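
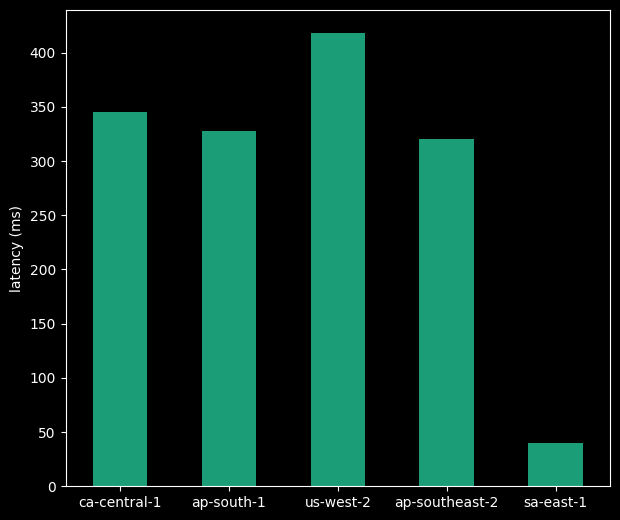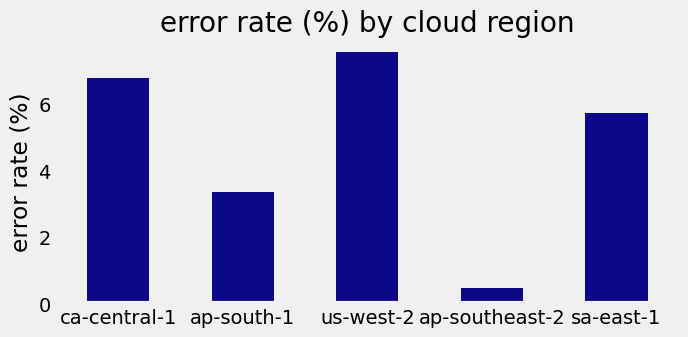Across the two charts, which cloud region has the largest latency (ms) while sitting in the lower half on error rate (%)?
Chart 2 median error rate (%) ≈ 6; below-median cloud regions: ap-south-1, ap-southeast-2. Among those, ap-south-1 has the highest latency (ms) (≈ 350).

ap-south-1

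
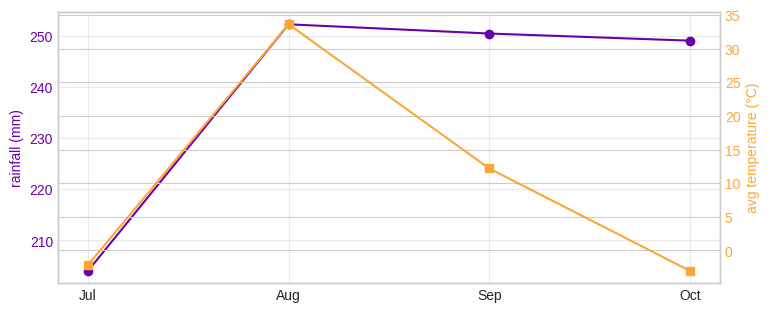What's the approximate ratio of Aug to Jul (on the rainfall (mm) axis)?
Aug ≈ 250, Jul ≈ 205; 250/205 ≈ 1.22.

≈ 1.22×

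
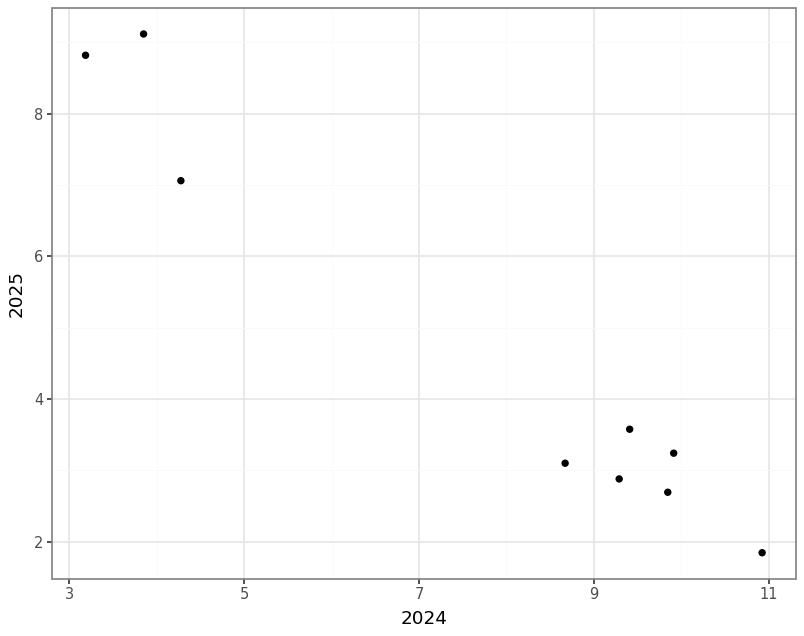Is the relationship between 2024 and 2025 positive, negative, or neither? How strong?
negative, strong

Points are negatively correlated; strong (|r| ≈ 1.0).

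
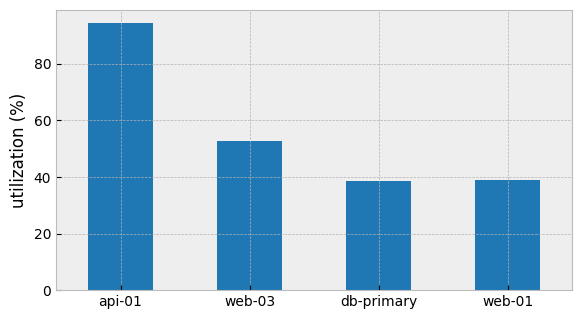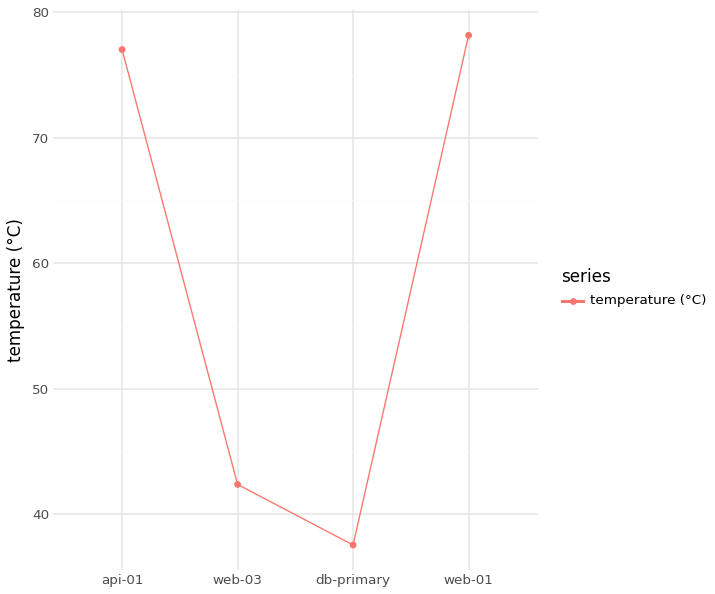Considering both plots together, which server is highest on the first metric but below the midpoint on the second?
web-03

Chart 2 median temperature (°C) ≈ 60; below-median servers: web-03, db-primary. Among those, web-03 has the highest utilization (%) (≈ 50).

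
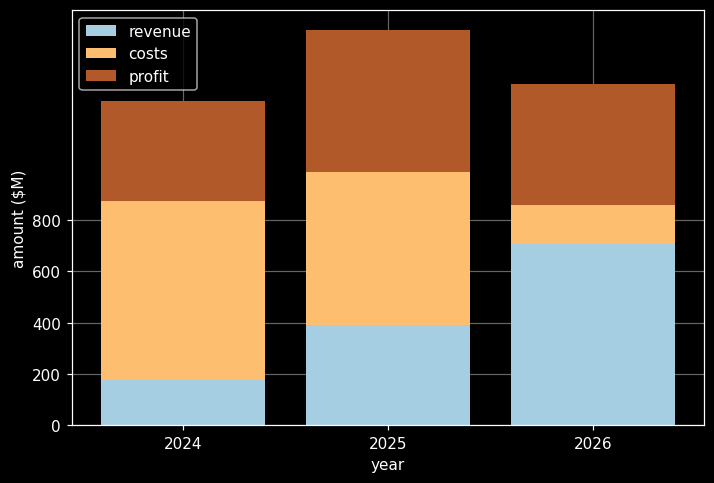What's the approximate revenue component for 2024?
≈ 200

revenue top ≈ 200, bottom ≈ 0; segment ≈ 200.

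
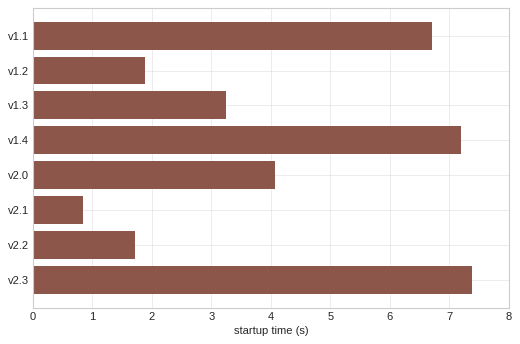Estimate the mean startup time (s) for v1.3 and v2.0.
(3 + 4) / 2 ≈ 4.

≈ 4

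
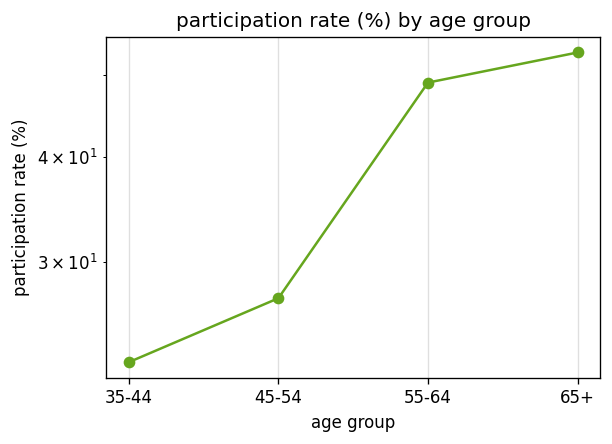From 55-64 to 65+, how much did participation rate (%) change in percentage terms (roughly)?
55-64 ≈ 50, 65+ ≈ 55; (55 − 50) / 50 ≈ +10%.

≈ +10%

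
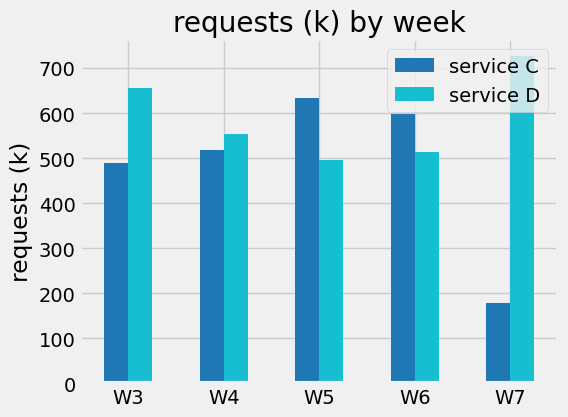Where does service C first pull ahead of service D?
W4: service C ≈ 500 vs service D ≈ 600 (not yet); W5: service C ≈ 600 vs service D ≈ 500 (first crossover).

W5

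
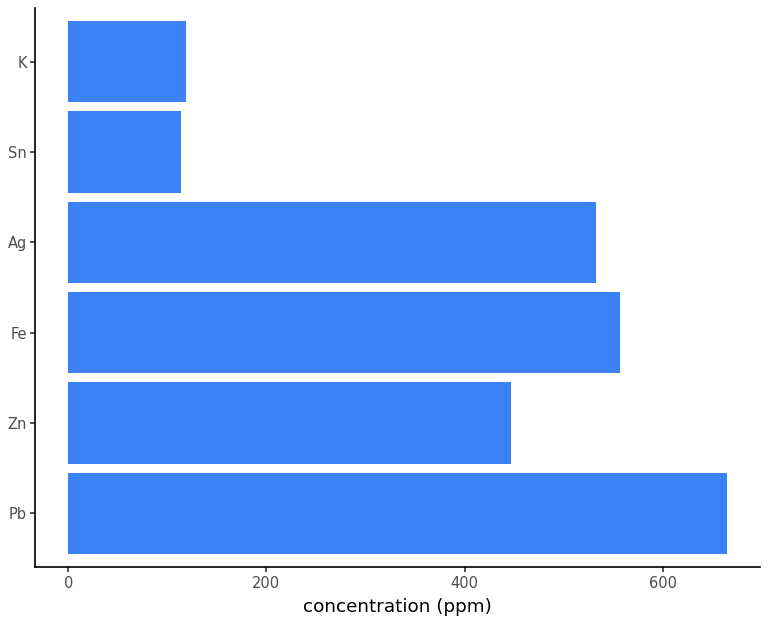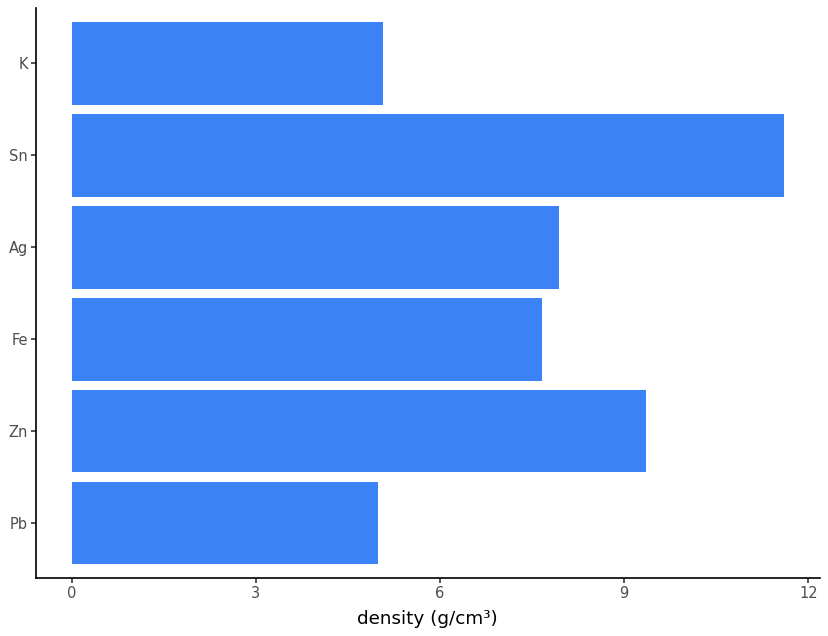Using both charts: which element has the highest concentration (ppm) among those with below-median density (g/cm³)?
Chart 2 median density (g/cm³) ≈ 8; below-median elements: Pb, Fe, K. Among those, Pb has the highest concentration (ppm) (≈ 700).

Pb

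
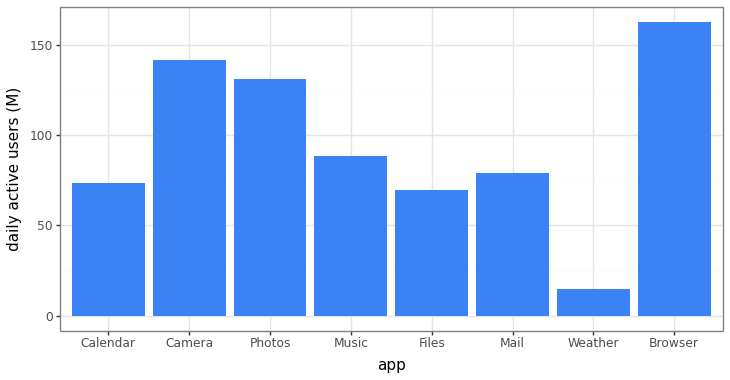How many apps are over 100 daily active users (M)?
Above 100: Camera, Photos, Browser.

3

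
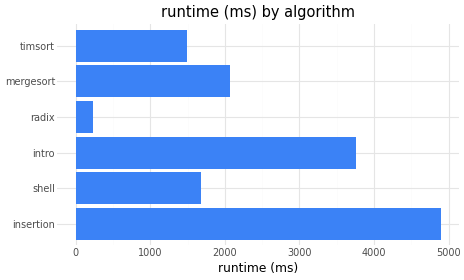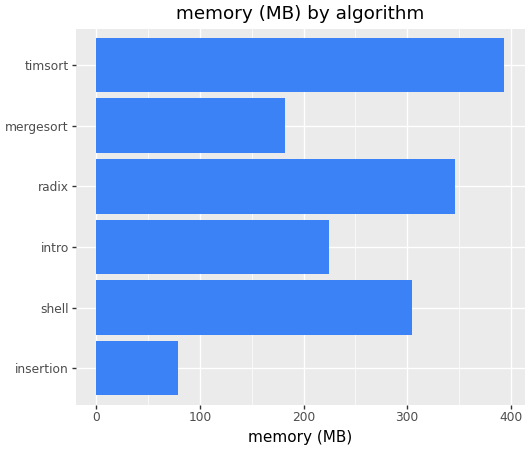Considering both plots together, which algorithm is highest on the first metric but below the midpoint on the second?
insertion

Chart 2 median memory (MB) ≈ 250; below-median algorithms: insertion, intro, mergesort. Among those, insertion has the highest runtime (ms) (≈ 5000).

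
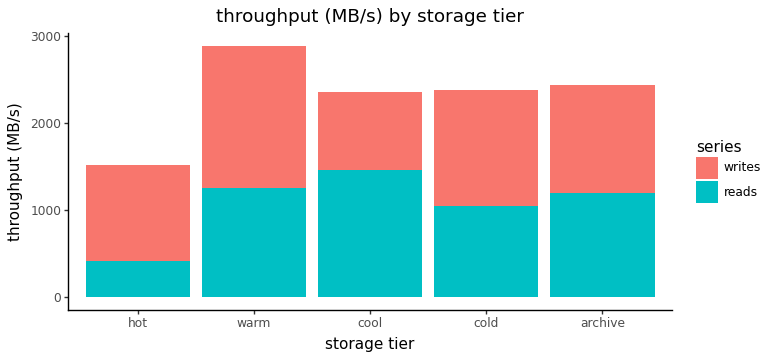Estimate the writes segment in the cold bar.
≈ 1500

writes top ≈ 2500, bottom ≈ 1000; segment ≈ 1500.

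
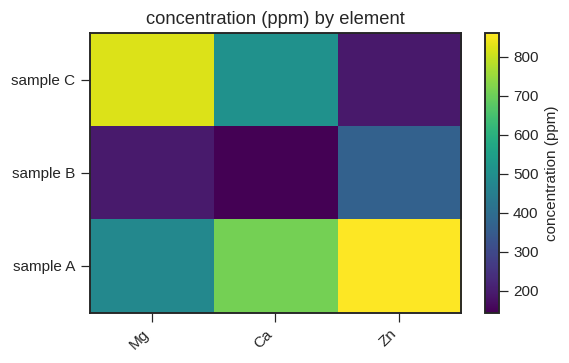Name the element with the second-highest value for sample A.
Ca

Top 3 for sample A: Zn ≈ 900, Ca ≈ 700, Mg ≈ 500.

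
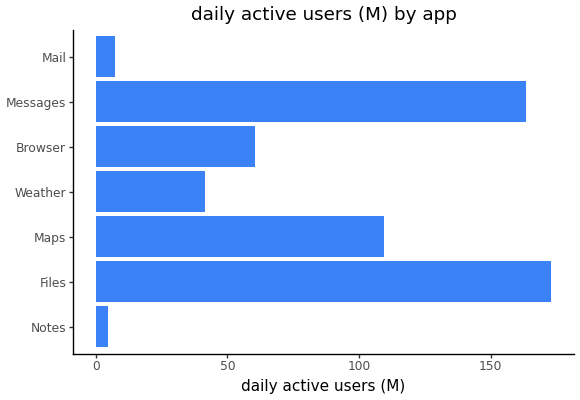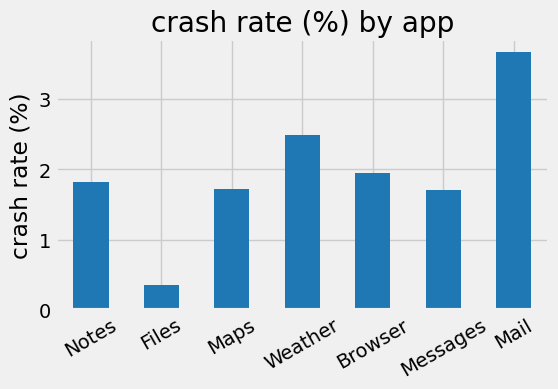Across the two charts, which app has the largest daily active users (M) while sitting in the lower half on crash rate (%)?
Files

Chart 2 median crash rate (%) ≈ 2; below-median apps: Files, Maps, Messages. Among those, Files has the highest daily active users (M) (≈ 180).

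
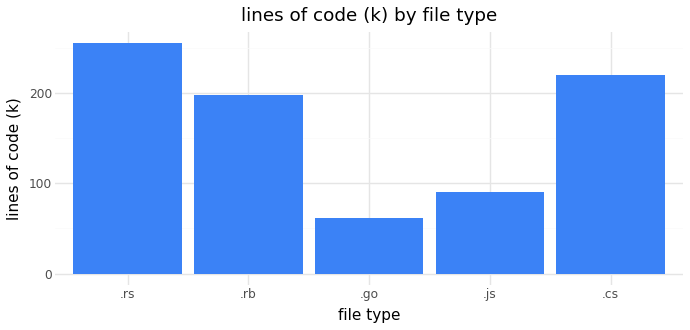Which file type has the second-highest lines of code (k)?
.cs

Top 3: .rs ≈ 250, .cs ≈ 225, .rb ≈ 200.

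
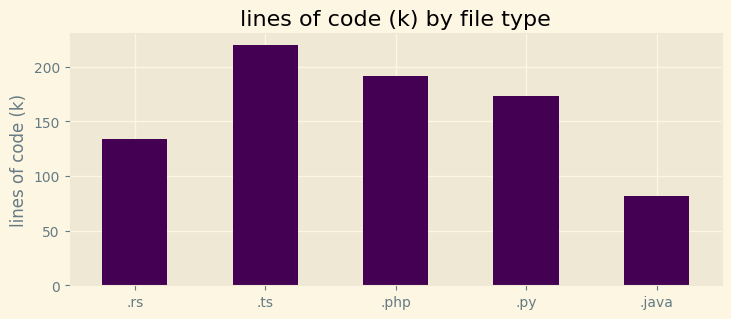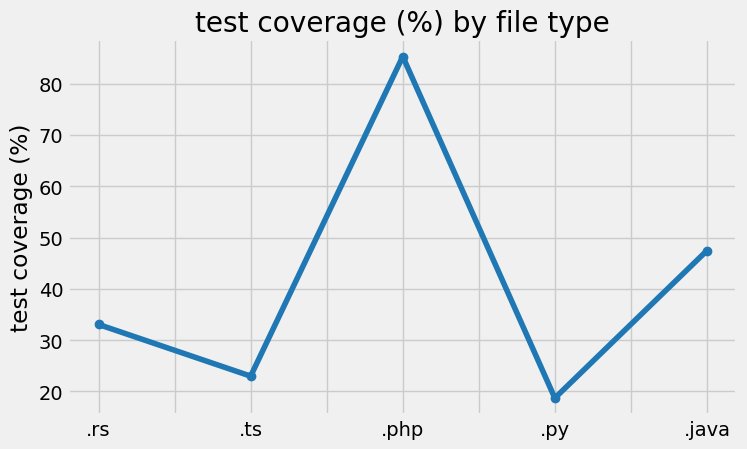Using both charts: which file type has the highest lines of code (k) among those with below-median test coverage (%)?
Chart 2 median test coverage (%) ≈ 30; below-median file types: .ts, .py. Among those, .ts has the highest lines of code (k) (≈ 225).

.ts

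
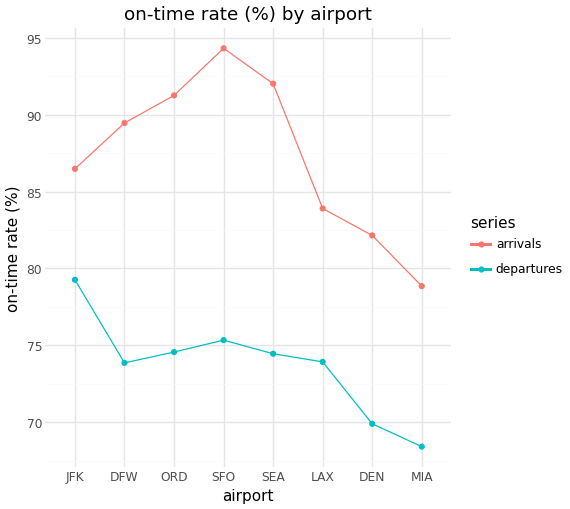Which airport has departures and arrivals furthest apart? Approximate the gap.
SFO, ≈ 20 %

SFO: departures ≈ 75, arrivals ≈ 95 → gap ≈ 20. Next-largest (SEA) is only ≈ 15.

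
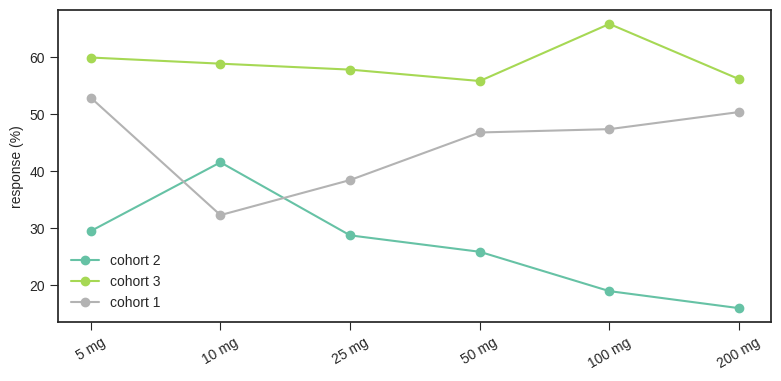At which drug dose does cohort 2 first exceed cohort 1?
10 mg

5 mg: cohort 2 ≈ 30 vs cohort 1 ≈ 55 (not yet); 10 mg: cohort 2 ≈ 40 vs cohort 1 ≈ 30 (first crossover).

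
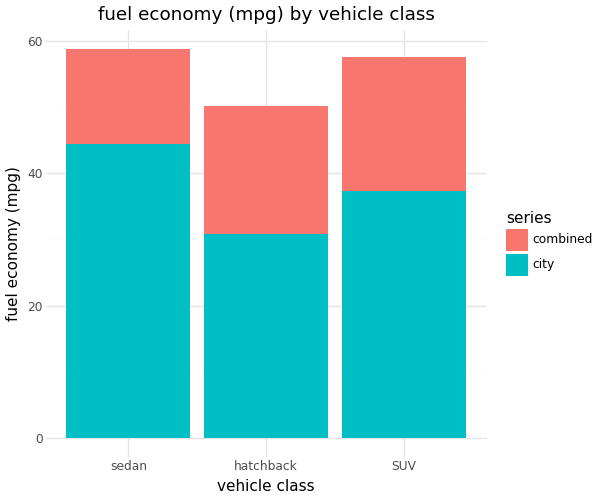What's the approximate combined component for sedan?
≈ 15

combined top ≈ 60, bottom ≈ 45; segment ≈ 15.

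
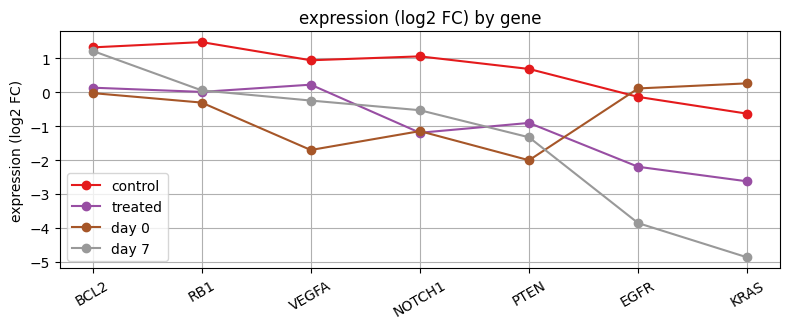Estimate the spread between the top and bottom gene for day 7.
Max BCL2 ≈ 1, min KRAS ≈ -5; range ≈ 6.

≈ 6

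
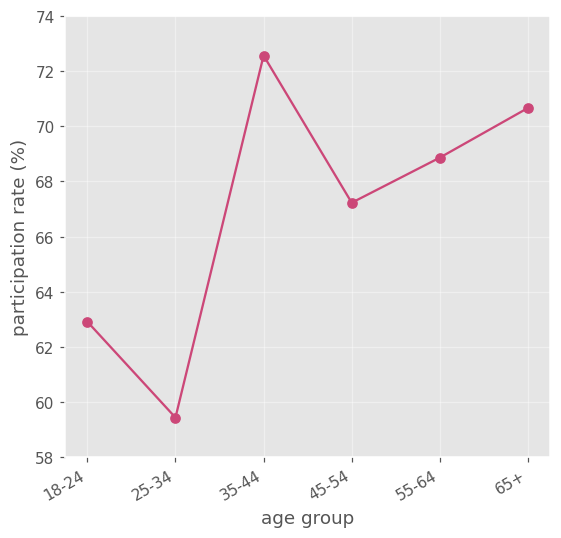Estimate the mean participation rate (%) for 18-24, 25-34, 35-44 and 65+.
≈ 66

(62 + 60 + 72 + 70) / 4 ≈ 66.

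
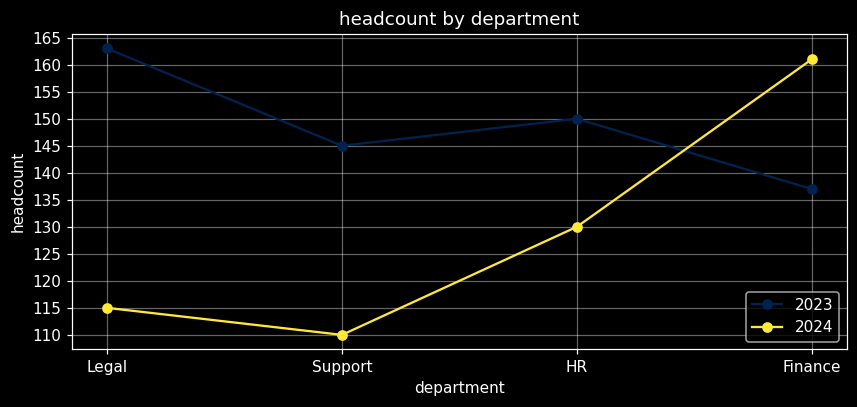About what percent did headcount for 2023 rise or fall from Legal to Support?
Legal ≈ 165, Support ≈ 145; (145 − 165) / 165 ≈ -12.1%.

≈ -12.1%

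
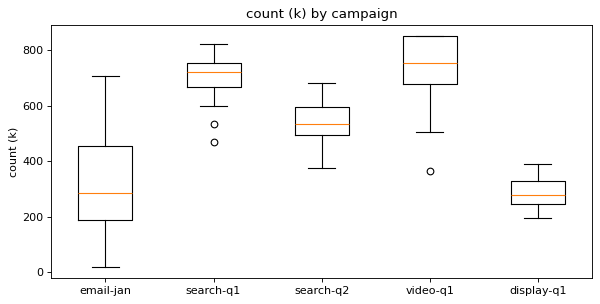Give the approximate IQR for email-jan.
≈ 250

Q3 ≈ 450, Q1 ≈ 200; IQR ≈ 250.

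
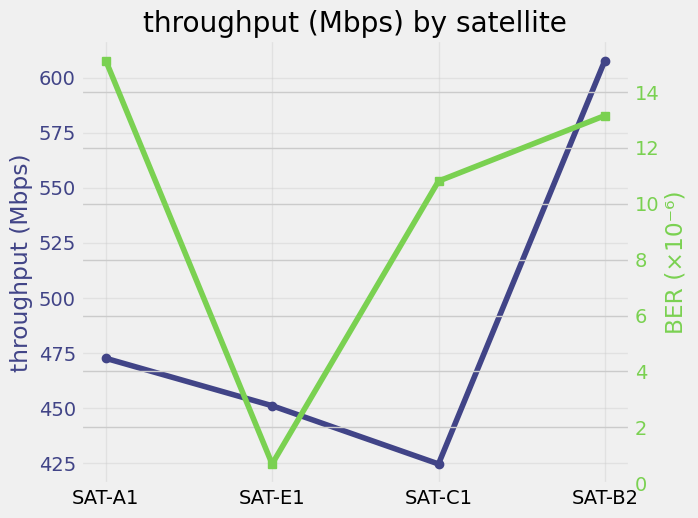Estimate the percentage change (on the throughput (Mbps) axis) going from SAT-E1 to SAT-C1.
SAT-E1 ≈ 460, SAT-C1 ≈ 420; (420 − 460) / 460 ≈ -8.7%.

≈ -8.7%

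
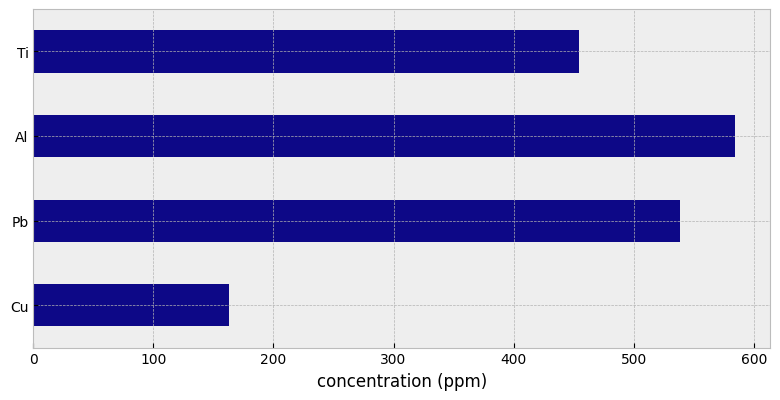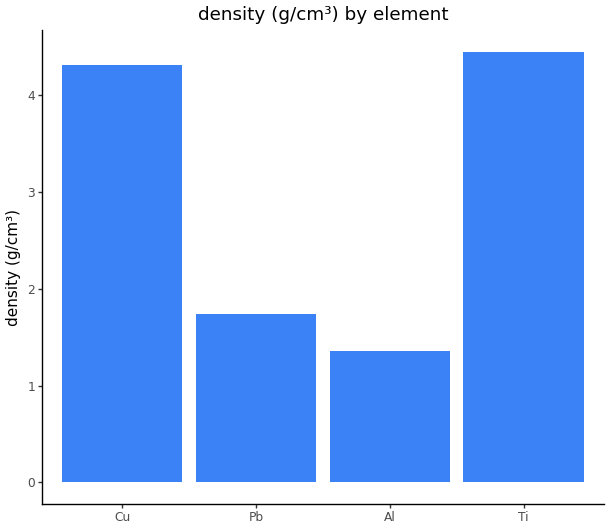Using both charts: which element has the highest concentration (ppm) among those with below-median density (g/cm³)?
Al

Chart 2 median density (g/cm³) ≈ 3; below-median elements: Pb, Al. Among those, Al has the highest concentration (ppm) (≈ 600).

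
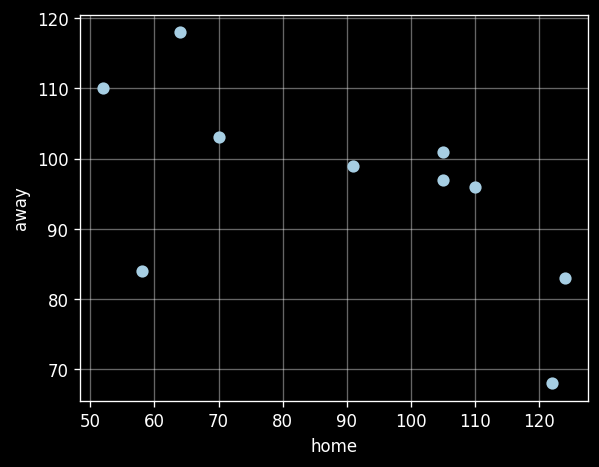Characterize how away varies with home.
Points are negatively correlated; moderate (|r| ≈ 0.6).

negative, moderate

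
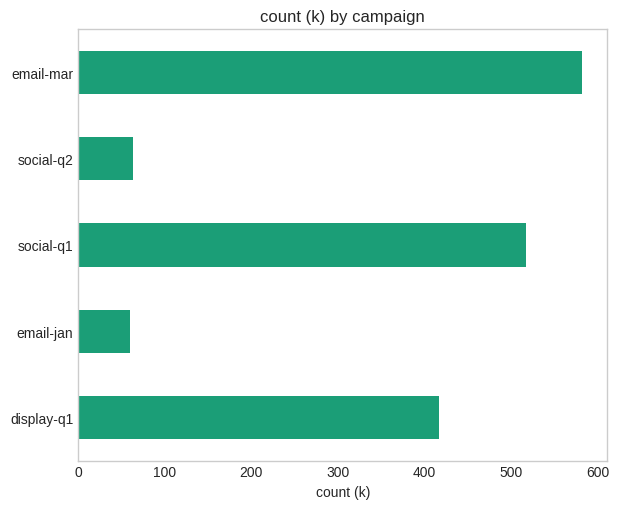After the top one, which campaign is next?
social-q1

Top 3: email-mar ≈ 600, social-q1 ≈ 500, display-q1 ≈ 400.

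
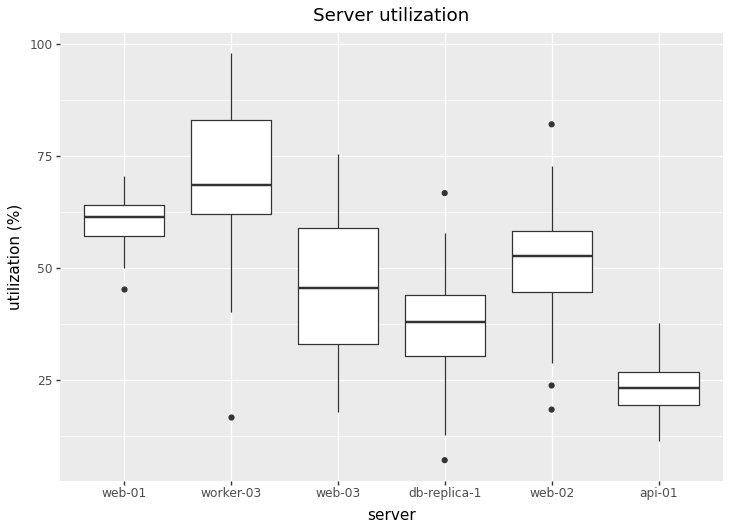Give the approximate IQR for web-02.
≈ 15

Q3 ≈ 60, Q1 ≈ 45; IQR ≈ 15.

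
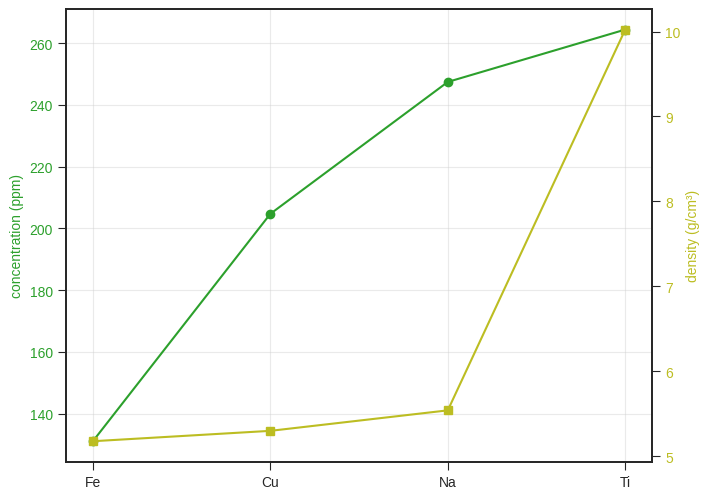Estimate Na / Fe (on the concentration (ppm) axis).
Na ≈ 240, Fe ≈ 140; 240/140 ≈ 1.71.

≈ 1.71×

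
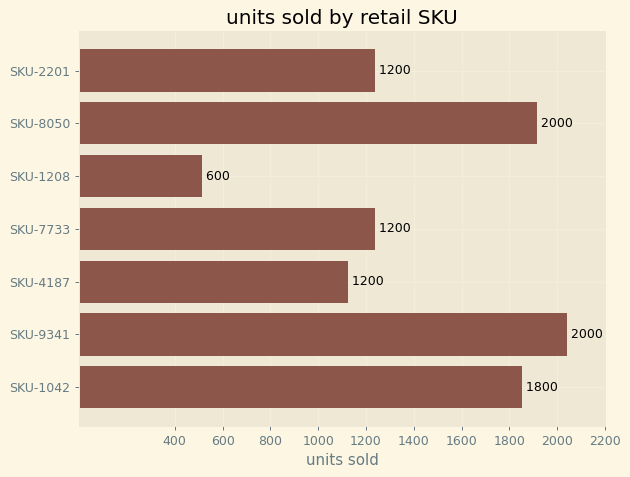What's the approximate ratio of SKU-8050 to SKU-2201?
SKU-8050 ≈ 2000, SKU-2201 ≈ 1200; 2000/1200 ≈ 1.67.

≈ 1.67×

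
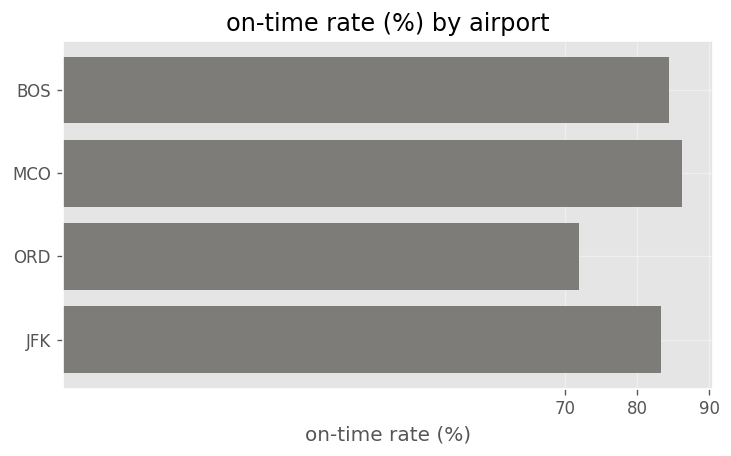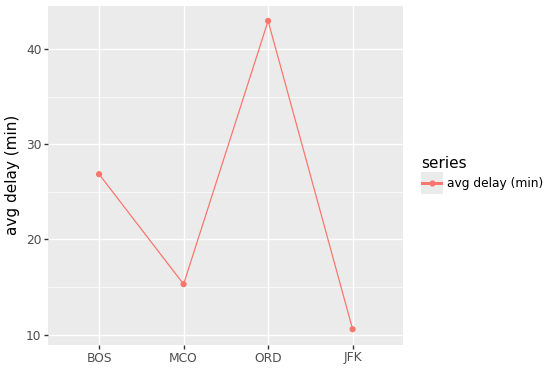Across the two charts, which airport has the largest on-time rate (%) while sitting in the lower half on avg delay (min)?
MCO

Chart 2 median avg delay (min) ≈ 20; below-median airports: MCO, JFK. Among those, MCO has the highest on-time rate (%) (≈ 90).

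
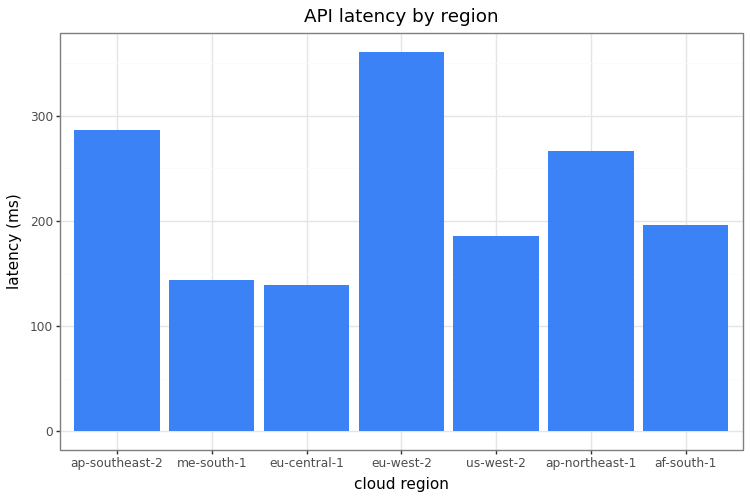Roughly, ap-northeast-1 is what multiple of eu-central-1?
≈ 1.67×

ap-northeast-1 ≈ 250, eu-central-1 ≈ 150; 250/150 ≈ 1.67.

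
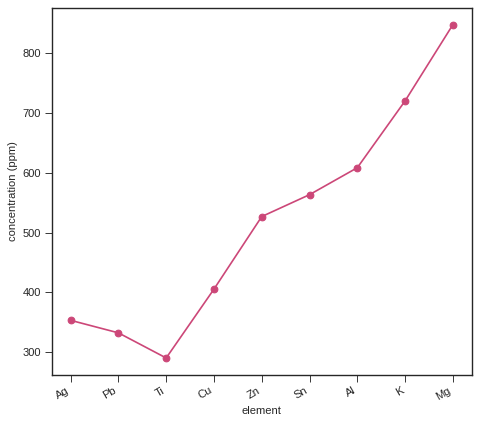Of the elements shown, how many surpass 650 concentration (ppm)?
Above 650: K, Mg.

2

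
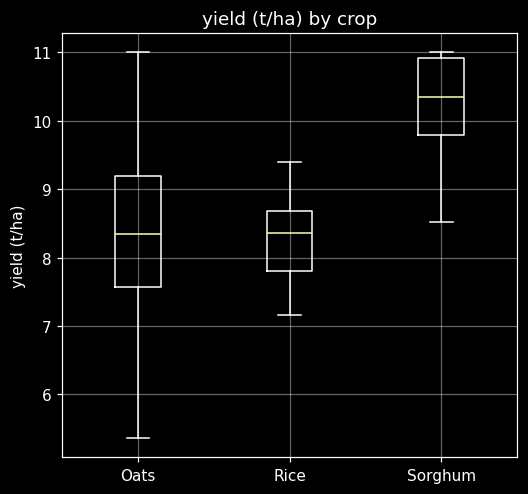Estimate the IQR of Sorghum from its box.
≈ 1.2

Q3 ≈ 11.0, Q1 ≈ 9.8; IQR ≈ 1.2.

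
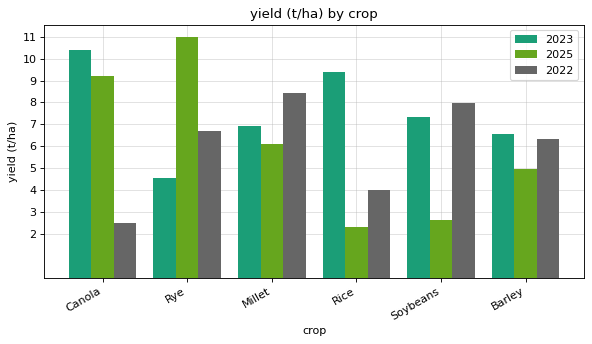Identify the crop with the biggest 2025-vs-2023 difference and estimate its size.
Rice: 2025 ≈ 2, 2023 ≈ 9 → gap ≈ 7. Next-largest (Rye) is only ≈ 6.

Rice, ≈ 7 t/ha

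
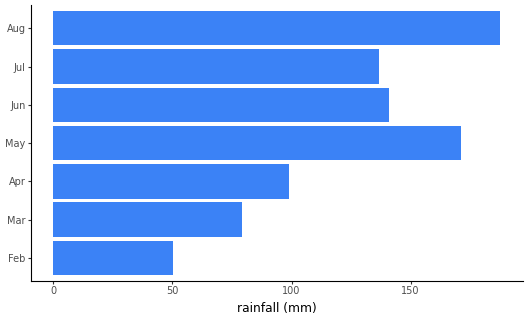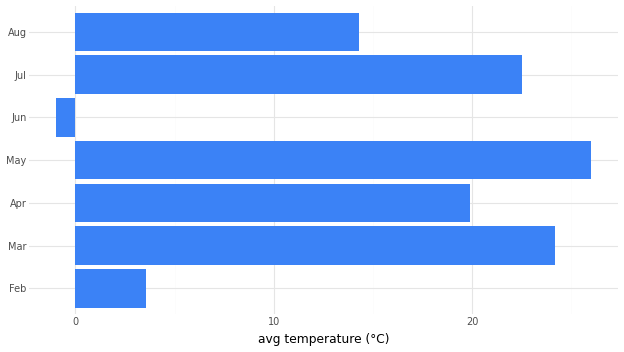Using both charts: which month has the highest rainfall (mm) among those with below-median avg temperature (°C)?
Chart 2 median avg temperature (°C) ≈ 20; below-median months: Feb, Jun, Aug. Among those, Aug has the highest rainfall (mm) (≈ 180).

Aug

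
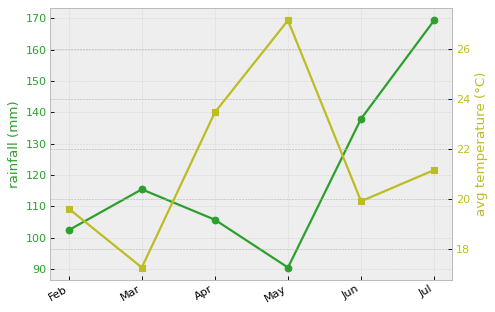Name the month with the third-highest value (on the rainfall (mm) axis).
Mar

Top 4 (on the rainfall (mm) axis): Jul ≈ 170, Jun ≈ 140, Mar ≈ 120, Apr ≈ 110.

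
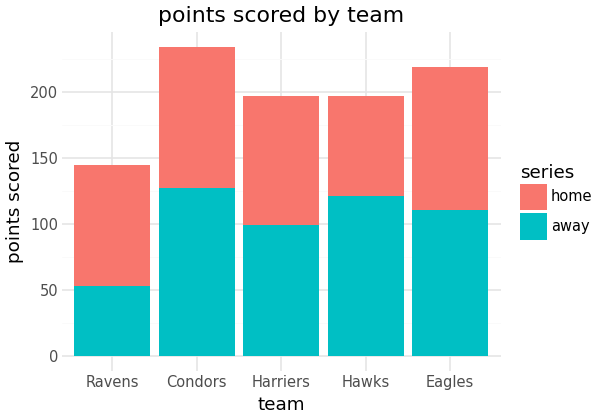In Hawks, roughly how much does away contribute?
≈ 120

away top ≈ 120, bottom ≈ 0; segment ≈ 120.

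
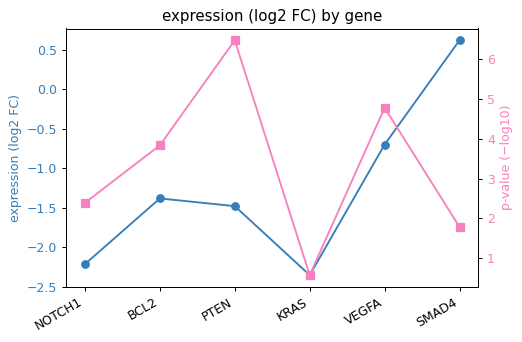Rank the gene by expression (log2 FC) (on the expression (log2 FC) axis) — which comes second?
VEGFA

Top 3 (on the expression (log2 FC) axis): SMAD4 ≈ 0.5, VEGFA ≈ -0.5, BCL2 ≈ -1.5.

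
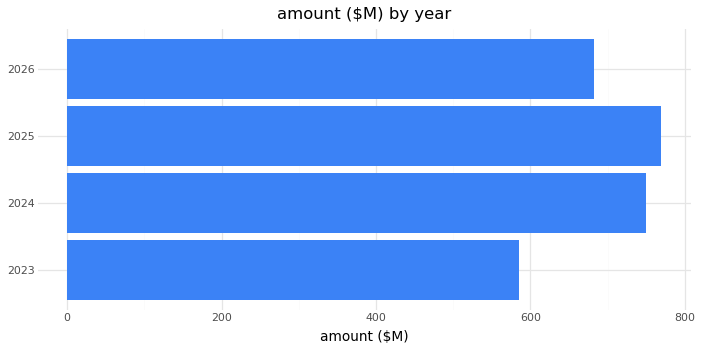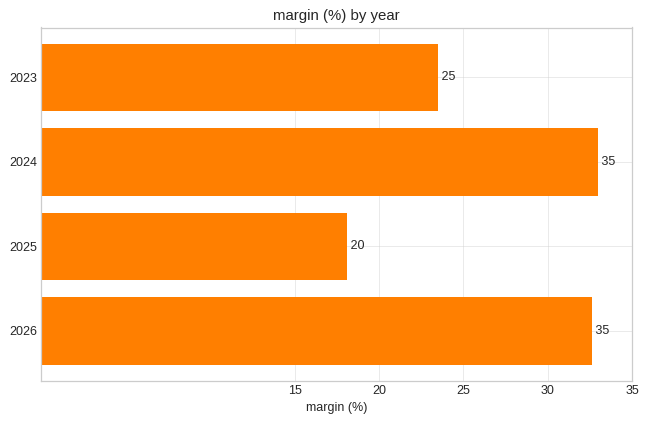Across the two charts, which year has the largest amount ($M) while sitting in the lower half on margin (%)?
Chart 2 median margin (%) ≈ 30; below-median years: 2023, 2025. Among those, 2025 has the highest amount ($M) (≈ 800).

2025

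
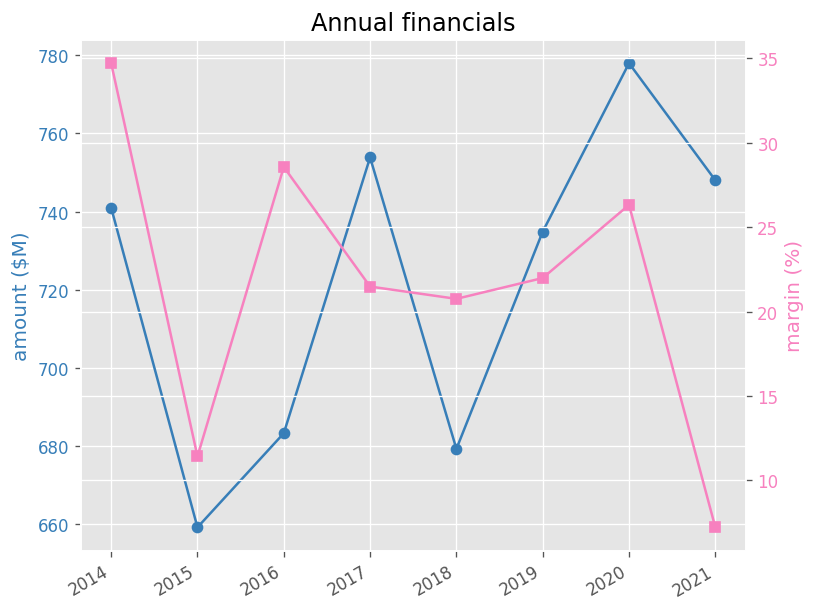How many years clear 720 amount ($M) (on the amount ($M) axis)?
Above 720: 2014, 2017, 2019, 2020, 2021.

5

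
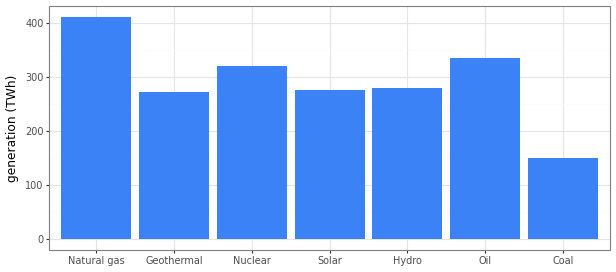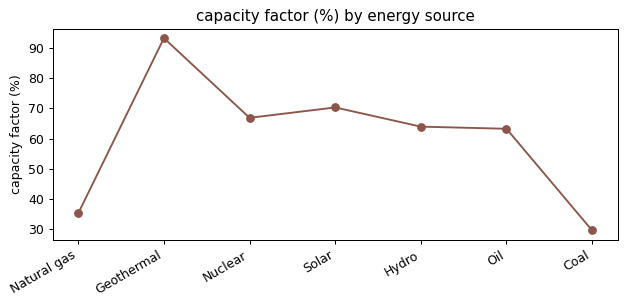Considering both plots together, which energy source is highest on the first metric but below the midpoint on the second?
Chart 2 median capacity factor (%) ≈ 60; below-median energy sources: Natural gas, Oil, Coal. Among those, Natural gas has the highest generation (TWh) (≈ 400).

Natural gas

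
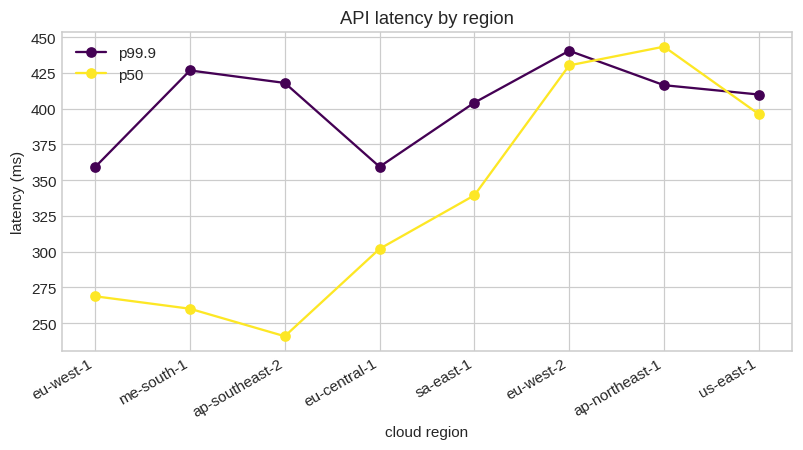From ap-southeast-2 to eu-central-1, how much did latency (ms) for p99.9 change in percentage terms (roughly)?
ap-southeast-2 ≈ 420, eu-central-1 ≈ 360; (360 − 420) / 420 ≈ -14.3%.

≈ -14.3%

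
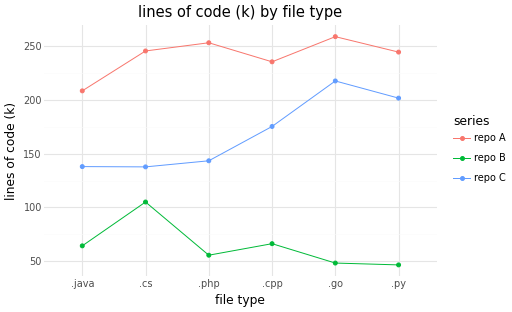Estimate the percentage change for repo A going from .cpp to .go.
≈ +8.3%

.cpp ≈ 240, .go ≈ 260; (260 − 240) / 240 ≈ +8.3%.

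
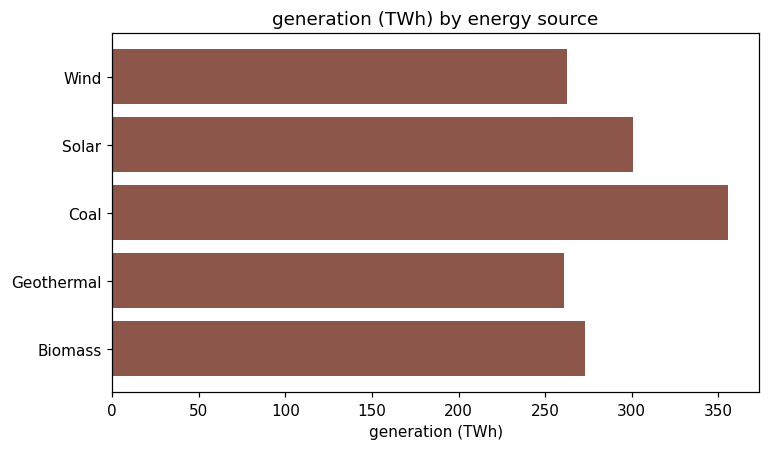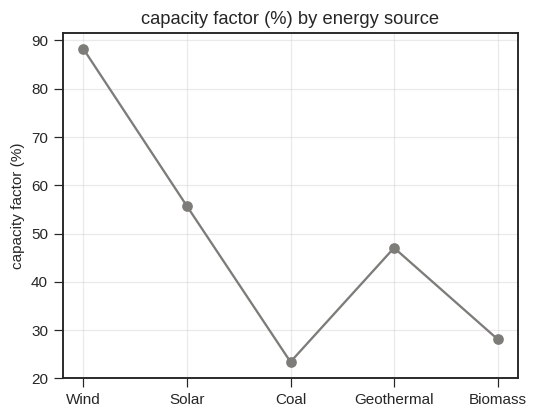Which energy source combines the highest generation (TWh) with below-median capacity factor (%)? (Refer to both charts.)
Chart 2 median capacity factor (%) ≈ 50; below-median energy sources: Coal, Biomass. Among those, Coal has the highest generation (TWh) (≈ 350).

Coal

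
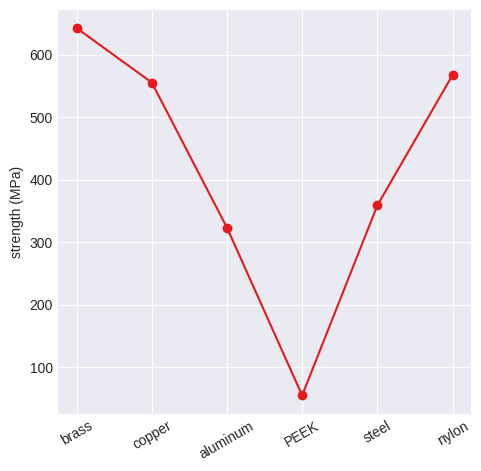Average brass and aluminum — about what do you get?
(650 + 300) / 2 ≈ 475.

≈ 475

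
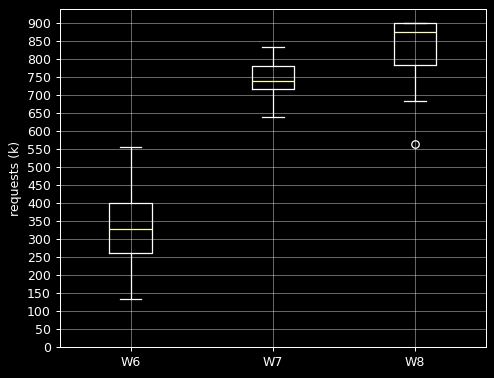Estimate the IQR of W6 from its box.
≈ 150

Q3 ≈ 400, Q1 ≈ 250; IQR ≈ 150.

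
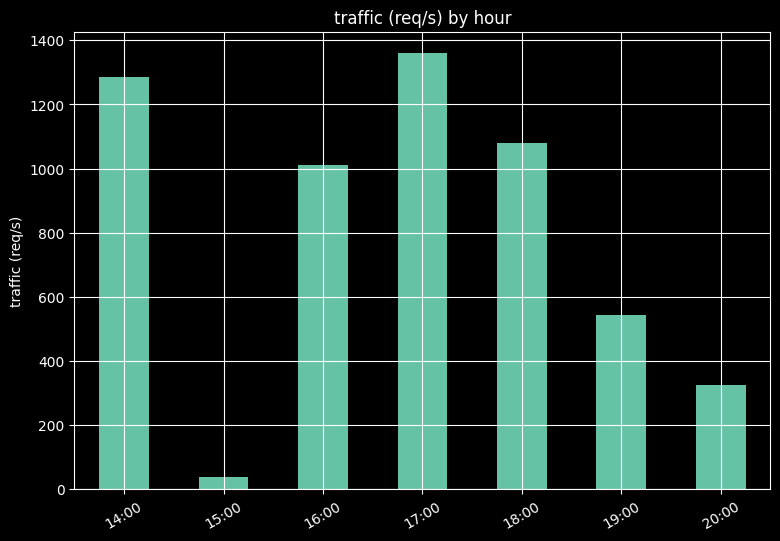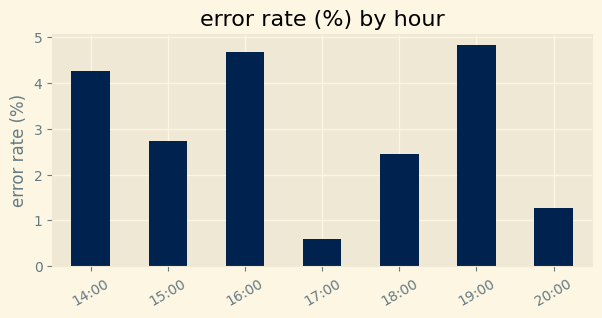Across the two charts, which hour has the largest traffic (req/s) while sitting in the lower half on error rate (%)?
Chart 2 median error rate (%) ≈ 2.5; below-median hours: 17:00, 18:00, 20:00. Among those, 17:00 has the highest traffic (req/s) (≈ 1400).

17:00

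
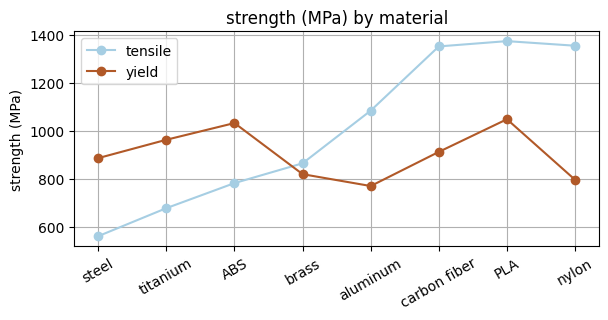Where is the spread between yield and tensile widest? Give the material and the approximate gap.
nylon: yield ≈ 800, tensile ≈ 1400 → gap ≈ 600. Next-largest (carbon fiber) is only ≈ 500.

nylon, ≈ 600 MPa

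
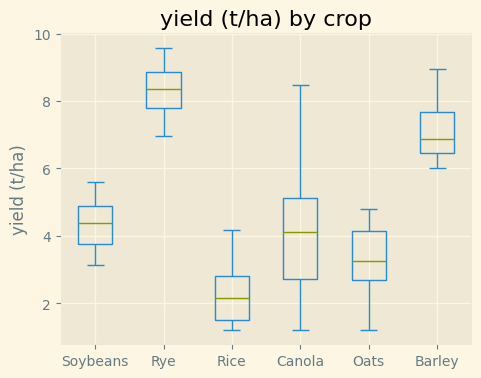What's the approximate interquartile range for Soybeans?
≈ 1

Q3 ≈ 5, Q1 ≈ 4; IQR ≈ 1.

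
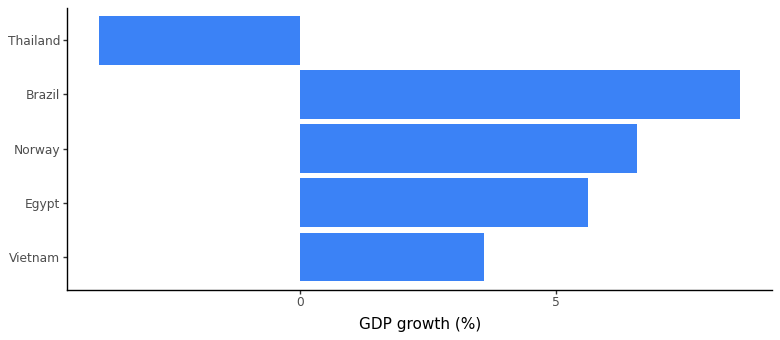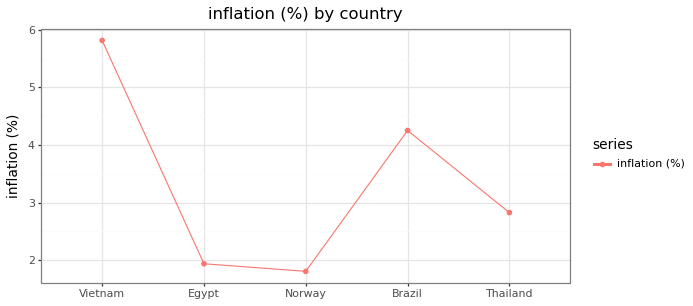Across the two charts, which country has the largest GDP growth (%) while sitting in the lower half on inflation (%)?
Norway

Chart 2 median inflation (%) ≈ 3; below-median countries: Egypt, Norway. Among those, Norway has the highest GDP growth (%) (≈ 7).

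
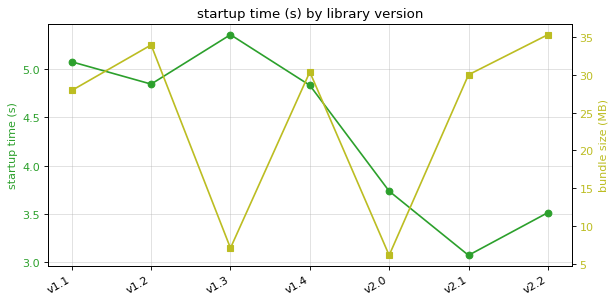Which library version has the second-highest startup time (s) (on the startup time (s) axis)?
v1.1

Top 3 (on the startup time (s) axis): v1.3 ≈ 5.4, v1.1 ≈ 5.0, v1.2 ≈ 4.8.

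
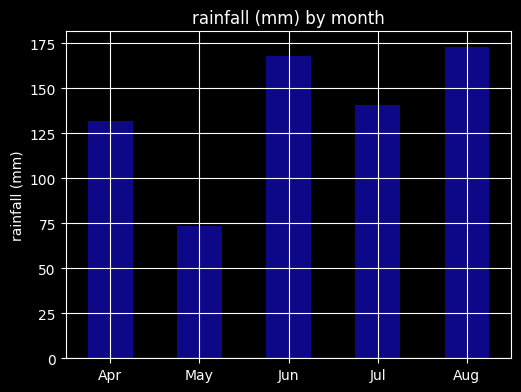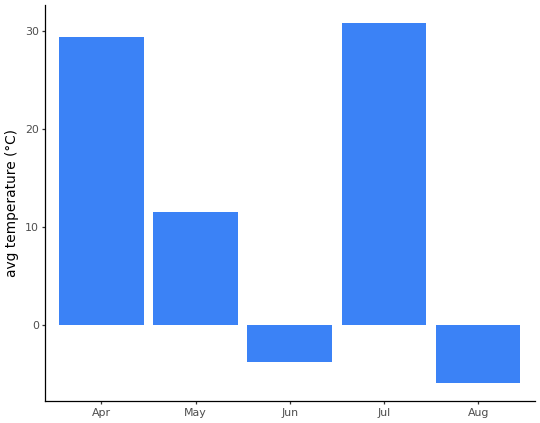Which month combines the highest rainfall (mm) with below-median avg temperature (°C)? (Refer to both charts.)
Chart 2 median avg temperature (°C) ≈ 10; below-median months: Jun, Aug. Among those, Aug has the highest rainfall (mm) (≈ 180).

Aug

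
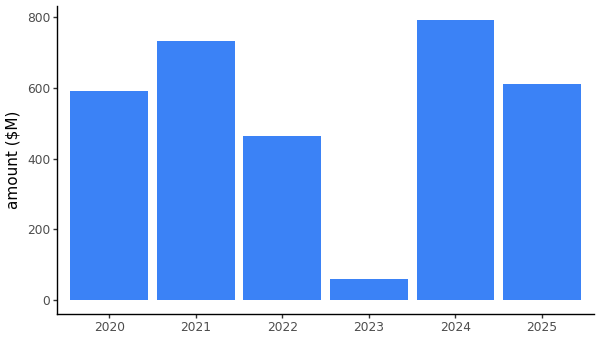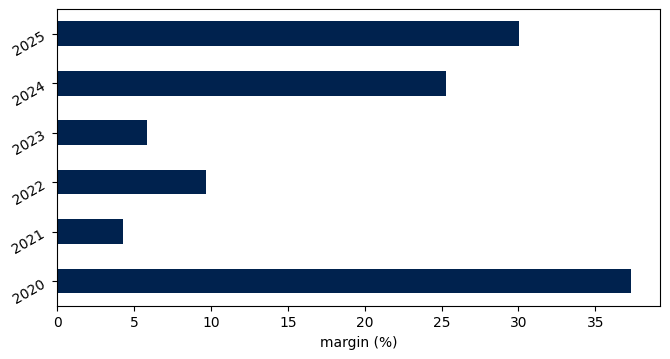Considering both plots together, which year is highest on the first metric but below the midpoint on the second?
2021

Chart 2 median margin (%) ≈ 15; below-median years: 2021, 2022, 2023. Among those, 2021 has the highest amount ($M) (≈ 700).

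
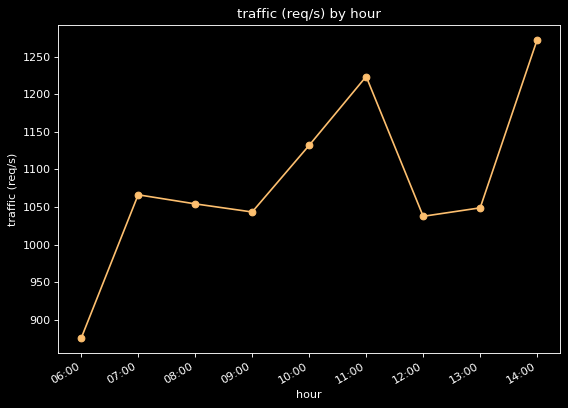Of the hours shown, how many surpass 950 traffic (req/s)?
Above 950: 07:00, 08:00, 09:00, 10:00, 11:00, 12:00, 13:00, 14:00.

8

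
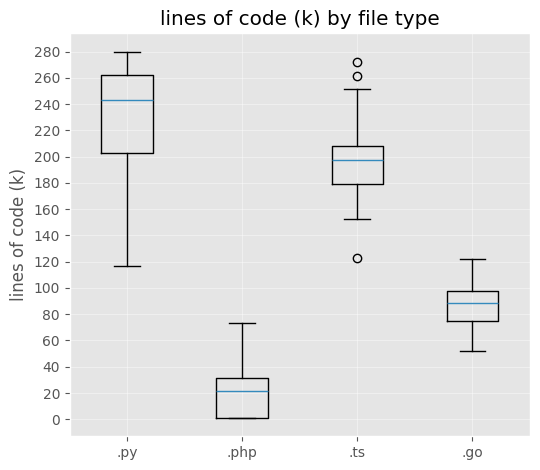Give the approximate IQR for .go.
Q3 ≈ 100, Q1 ≈ 80; IQR ≈ 20.

≈ 20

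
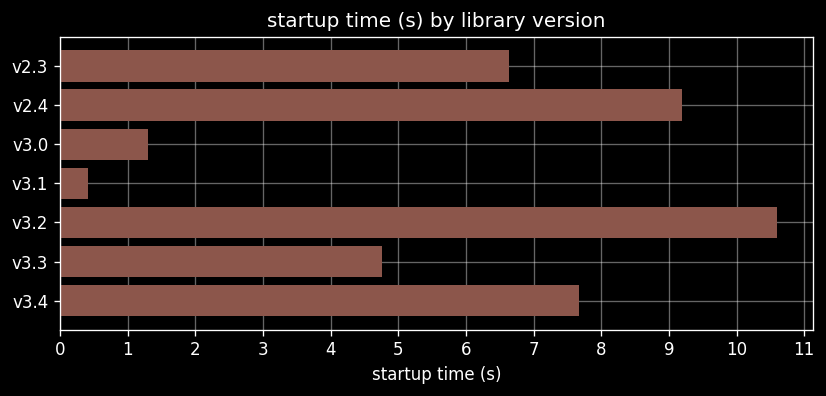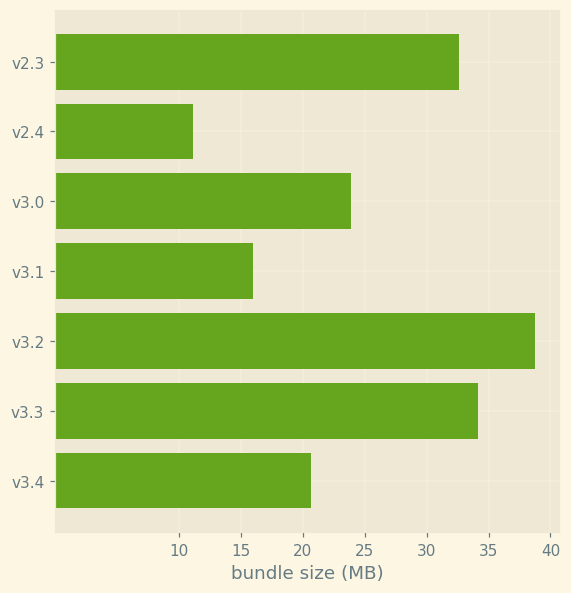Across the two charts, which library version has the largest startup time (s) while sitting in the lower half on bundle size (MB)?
Chart 2 median bundle size (MB) ≈ 25; below-median library versions: v2.4, v3.1, v3.4. Among those, v2.4 has the highest startup time (s) (≈ 9).

v2.4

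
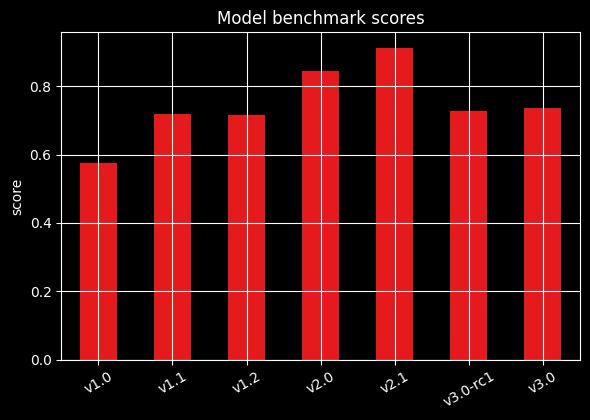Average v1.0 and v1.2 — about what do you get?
≈ 0.65

(0.6 + 0.7) / 2 ≈ 0.65.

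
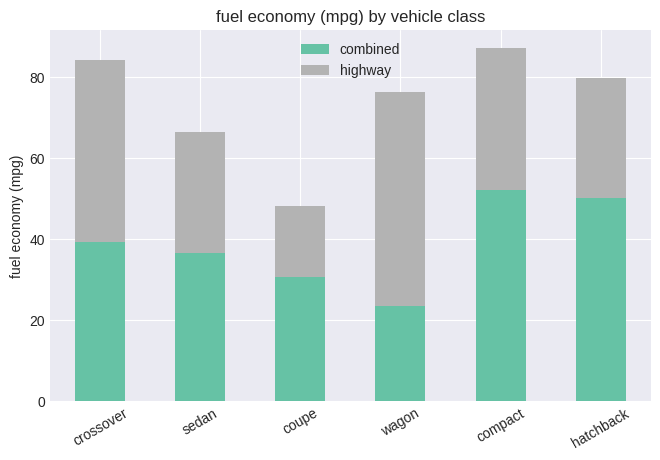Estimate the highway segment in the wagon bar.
≈ 60

highway top ≈ 80, bottom ≈ 20; segment ≈ 60.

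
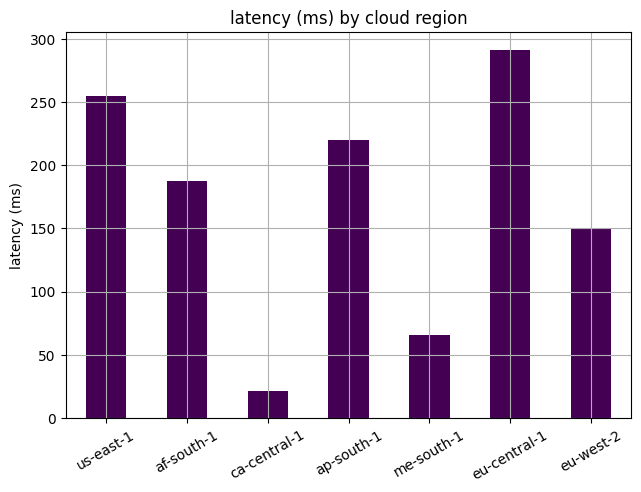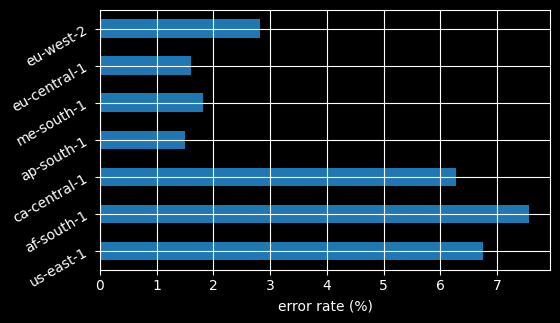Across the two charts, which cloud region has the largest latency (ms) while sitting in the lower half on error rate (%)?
eu-central-1

Chart 2 median error rate (%) ≈ 3; below-median cloud regions: ap-south-1, me-south-1, eu-central-1. Among those, eu-central-1 has the highest latency (ms) (≈ 300).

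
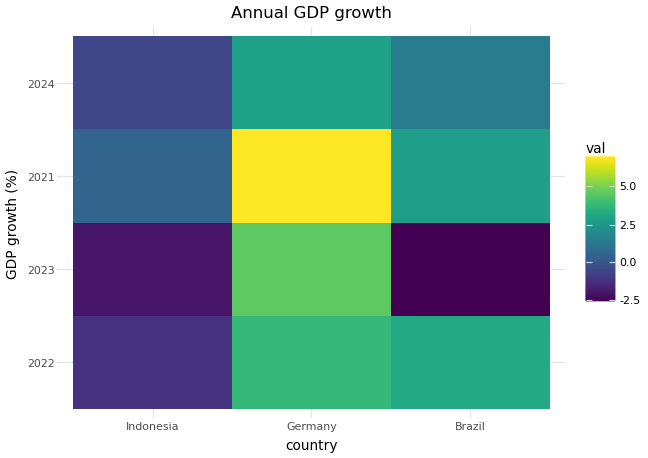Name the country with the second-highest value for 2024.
Brazil

Top 3 for 2024: Germany ≈ 3, Brazil ≈ 1, Indonesia ≈ -1.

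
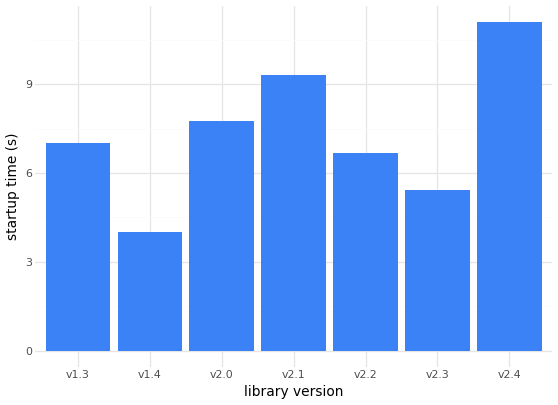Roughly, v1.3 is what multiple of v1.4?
≈ 1.75×

v1.3 ≈ 7, v1.4 ≈ 4; 7/4 ≈ 1.75.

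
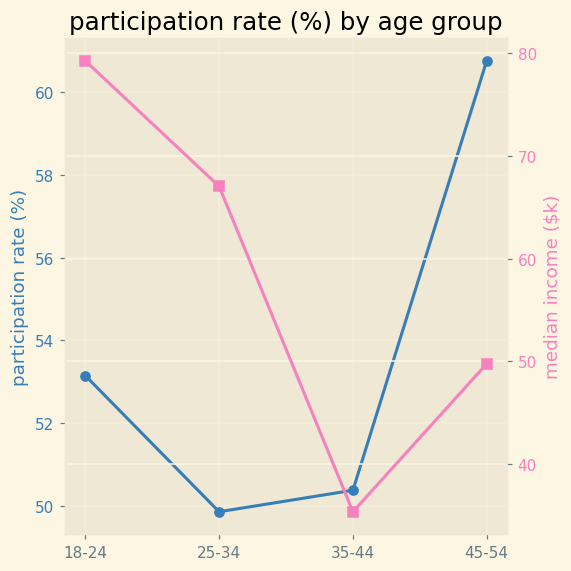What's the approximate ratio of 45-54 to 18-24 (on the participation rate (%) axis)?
45-54 ≈ 61, 18-24 ≈ 53; 61/53 ≈ 1.15.

≈ 1.15×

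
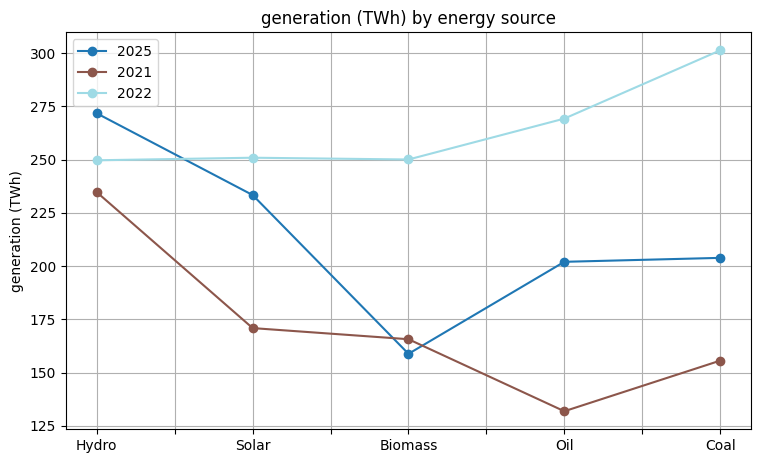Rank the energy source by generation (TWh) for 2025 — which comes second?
Top 3 for 2025: Hydro ≈ 280, Solar ≈ 240, Coal ≈ 200.

Solar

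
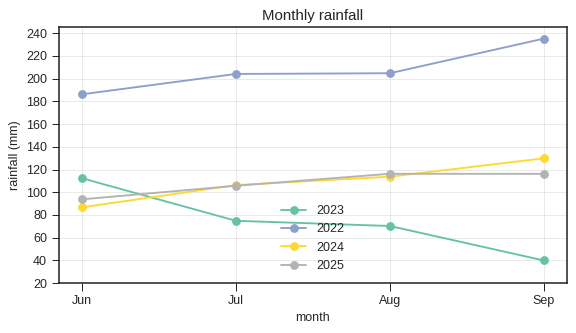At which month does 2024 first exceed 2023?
Jul

Jun: 2024 ≈ 80 vs 2023 ≈ 120 (not yet); Jul: 2024 ≈ 100 vs 2023 ≈ 80 (first crossover).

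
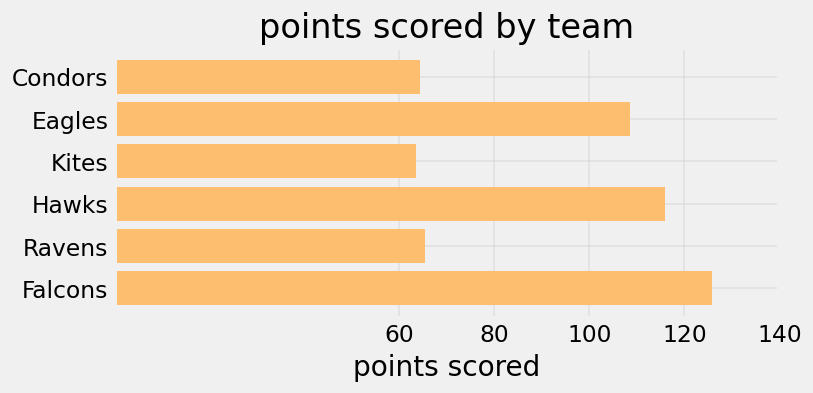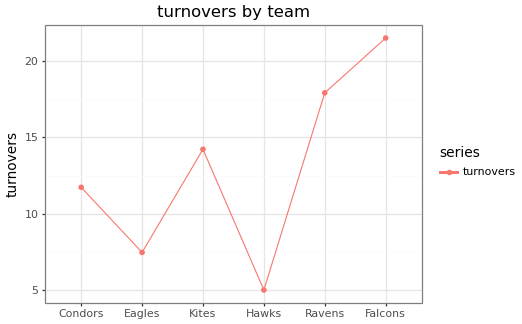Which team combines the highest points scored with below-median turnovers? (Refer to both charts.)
Hawks

Chart 2 median turnovers ≈ 12; below-median teams: Condors, Eagles, Hawks. Among those, Hawks has the highest points scored (≈ 120).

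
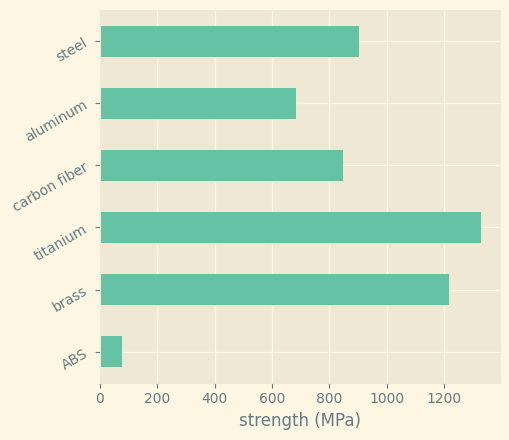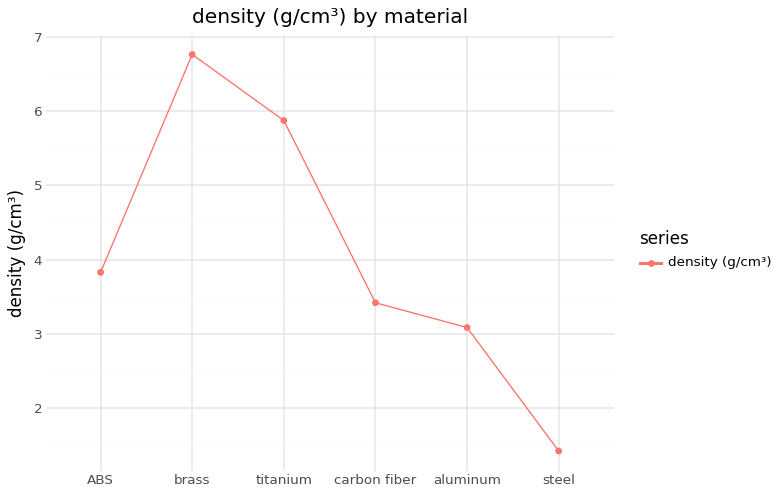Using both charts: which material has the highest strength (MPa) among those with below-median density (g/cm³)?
Chart 2 median density (g/cm³) ≈ 4; below-median materials: carbon fiber, aluminum, steel. Among those, steel has the highest strength (MPa) (≈ 1000).

steel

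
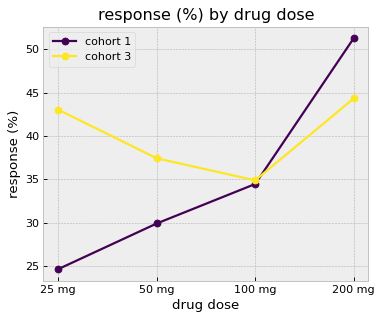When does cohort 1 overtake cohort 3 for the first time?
100 mg: cohort 1 ≈ 35 vs cohort 3 ≈ 35 (not yet); 200 mg: cohort 1 ≈ 50 vs cohort 3 ≈ 45 (first crossover).

200 mg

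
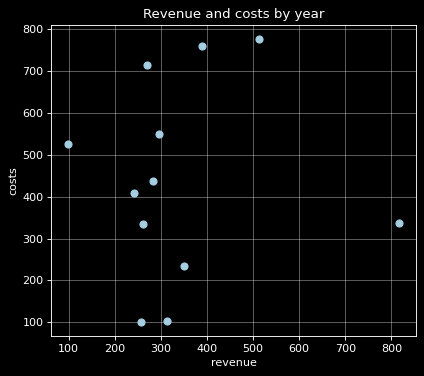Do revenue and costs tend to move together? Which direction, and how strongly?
no clear correlation

Points are roughly uncorrelated; weak (|r| ≈ 0.1).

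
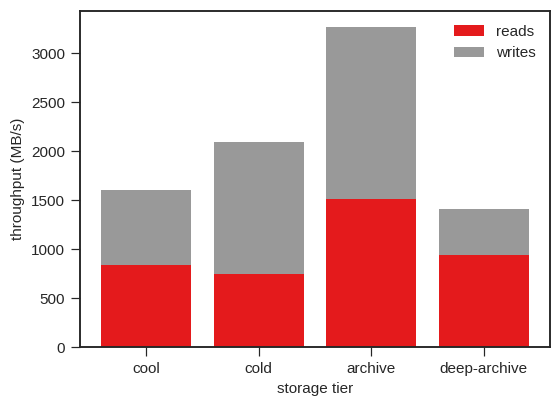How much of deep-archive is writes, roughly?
≈ 500

writes top ≈ 1500, bottom ≈ 1000; segment ≈ 500.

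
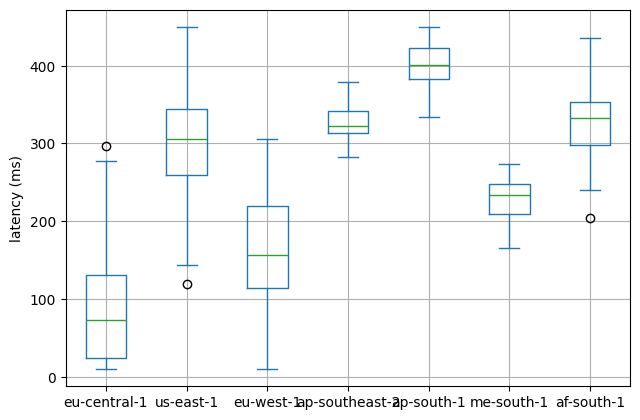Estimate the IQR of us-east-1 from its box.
≈ 100

Q3 ≈ 350, Q1 ≈ 250; IQR ≈ 100.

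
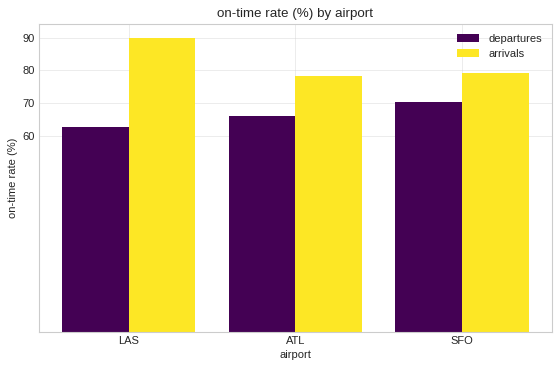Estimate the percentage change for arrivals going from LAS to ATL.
≈ -11.1%

LAS ≈ 90, ATL ≈ 80; (80 − 90) / 90 ≈ -11.1%.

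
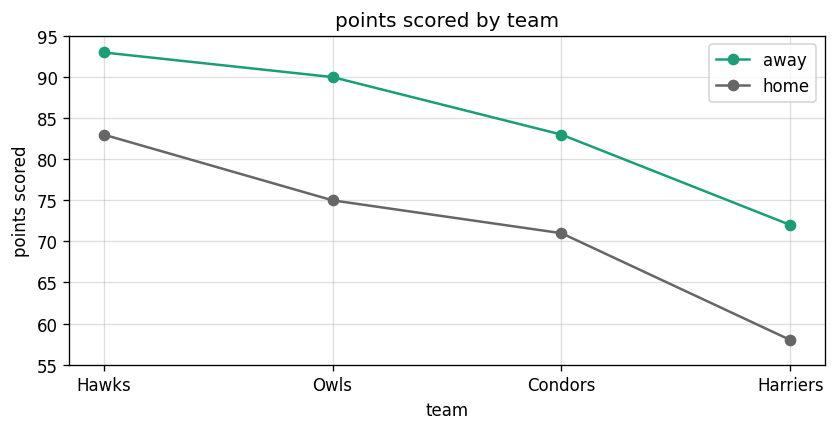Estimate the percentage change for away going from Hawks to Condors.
≈ -10.5%

Hawks ≈ 95, Condors ≈ 85; (85 − 95) / 95 ≈ -10.5%.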